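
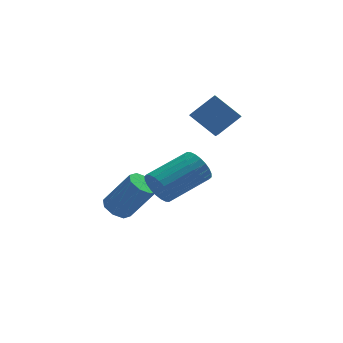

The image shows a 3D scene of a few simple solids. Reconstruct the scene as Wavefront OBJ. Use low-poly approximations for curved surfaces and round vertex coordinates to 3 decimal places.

v -1.882 0.601 -1.575
v -1.494 0.31 -2.173
v 0.169 1.188 -1.523
v -0.218 1.479 -0.925
v -1.588 0.572 -2.286
v 0.075 1.45 -1.636
v -1.727 0.838 -2.291
v -0.064 1.717 -1.641
v -1.889 1.069 -2.187
v -0.226 1.947 -1.537
v -2.051 1.228 -1.989
v -0.387 2.106 -1.339
v -2.186 1.291 -1.729
v -0.523 2.169 -1.079
v -2.275 1.25 -1.445
v -0.612 2.128 -0.795
v -2.304 1.11 -1.181
v -0.641 1.988 -0.531
v -2.269 0.892 -0.977
v -0.606 1.77 -0.327
v -2.175 0.63 -0.864
v -0.512 1.508 -0.214
v -2.036 0.363 -0.859
v -0.373 1.242 -0.209
v -1.874 0.133 -0.963
v -0.211 1.011 -0.313
v -1.713 -0.026 -1.161
v -0.049 0.852 -0.511
v -1.577 -0.089 -1.421
v 0.086 0.789 -0.771
v -1.488 -0.048 -1.705
v 0.175 0.83 -1.055
v -1.459 0.092 -1.969
v 0.204 0.97 -1.319
v 0.721 3.284 -0.289
v 0.656 2.318 0.253
v -0.217 3.866 0.636
v -0.282 2.899 1.178
v 1.682 3.641 0.462
v 1.617 2.674 1.004
v 0.744 4.222 1.387
v 0.679 3.256 1.929
v -3.123 3.37 -4.039
v -2.597 3.679 -4.317
v -1.592 3.319 -2.819
v -2.117 3.01 -2.541
v -2.891 3.999 -4.044
v -1.886 3.639 -2.545
v -3.32 3.95 -3.768
v -2.315 3.59 -2.269
v -3.634 3.561 -3.651
v -2.628 3.201 -2.152
v -3.648 3.061 -3.761
v -2.643 2.701 -2.263
v -3.354 2.741 -4.035
v -2.349 2.381 -2.536
v -2.925 2.79 -4.311
v -1.92 2.43 -2.812
v -2.612 3.179 -4.428
v -1.606 2.819 -2.929
f 2 1 5
f 2 5 3
f 3 5 6
f 3 6 4
f 5 1 7
f 5 7 6
f 6 7 8
f 6 8 4
f 7 1 9
f 7 9 8
f 8 9 10
f 8 10 4
f 9 1 11
f 9 11 10
f 10 11 12
f 10 12 4
f 11 1 13
f 11 13 12
f 12 13 14
f 12 14 4
f 13 1 15
f 13 15 14
f 14 15 16
f 14 16 4
f 15 1 17
f 15 17 16
f 16 17 18
f 16 18 4
f 17 1 19
f 17 19 18
f 18 19 20
f 18 20 4
f 19 1 21
f 19 21 20
f 20 21 22
f 20 22 4
f 21 1 23
f 21 23 22
f 22 23 24
f 22 24 4
f 23 1 25
f 23 25 24
f 24 25 26
f 24 26 4
f 25 1 27
f 25 27 26
f 26 27 28
f 26 28 4
f 27 1 29
f 27 29 28
f 28 29 30
f 28 30 4
f 29 1 31
f 29 31 30
f 30 31 32
f 30 32 4
f 31 1 33
f 31 33 32
f 32 33 34
f 32 34 4
f 33 1 2
f 33 2 34
f 34 2 3
f 34 3 4
f 36 38 35
f 39 36 35
f 35 38 37
f 37 39 35
f 36 42 38
f 40 36 39
f 40 42 36
f 38 42 37
f 41 39 37
f 37 42 41
f 41 40 39
f 42 40 41
f 44 43 47
f 44 47 45
f 45 47 48
f 45 48 46
f 47 43 49
f 47 49 48
f 48 49 50
f 48 50 46
f 49 43 51
f 49 51 50
f 50 51 52
f 50 52 46
f 51 43 53
f 51 53 52
f 52 53 54
f 52 54 46
f 53 43 55
f 53 55 54
f 54 55 56
f 54 56 46
f 55 43 57
f 55 57 56
f 56 57 58
f 56 58 46
f 57 43 59
f 57 59 58
f 58 59 60
f 58 60 46
f 59 43 44
f 59 44 60
f 60 44 45
f 60 45 46



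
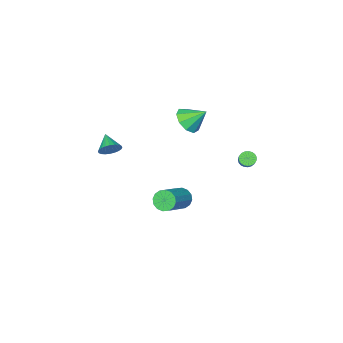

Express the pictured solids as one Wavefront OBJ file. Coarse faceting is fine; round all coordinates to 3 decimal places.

v -0.354 1.094 -4.498
v 0.051 0.984 -5.083
v 1.7 1.656 -4.067
v 1.294 1.766 -3.482
v -0.072 1.334 -5.115
v 1.577 2.006 -4.099
v -0.27 1.62 -4.982
v 1.378 2.292 -3.966
v -0.491 1.765 -4.719
v 1.157 2.437 -3.703
v -0.676 1.73 -4.397
v 0.973 2.402 -3.381
v -0.774 1.525 -4.102
v 0.875 2.197 -3.086
v -0.76 1.204 -3.913
v 0.889 1.876 -2.897
v -0.637 0.854 -3.881
v 1.012 1.526 -2.865
v -0.438 0.568 -4.014
v 1.21 1.24 -2.998
v -0.217 0.423 -4.277
v 1.431 1.095 -3.261
v -0.033 0.458 -4.599
v 1.616 1.13 -3.583
v 0.065 0.663 -4.894
v 1.714 1.335 -3.878
v -2.119 -0.58 0.371
v -1.491 -0.823 1.041
v -2.801 0.24 1.309
v -1.286 -0.293 0.727
v -1.47 0.103 0.246
v -1.958 0.18 -0.176
v -2.521 -0.099 -0.342
v -2.896 -0.603 -0.174
v -2.907 -1.096 0.249
v -2.549 -1.347 0.729
v -1.99 -1.24 1.042
v -4.178 2.217 -2.273
v -3.735 2.046 -2.431
v -2.899 3.133 -1.265
v -3.342 3.303 -1.107
v -3.768 2.207 -2.559
v -2.932 3.294 -1.392
v -3.871 2.37 -2.636
v -3.035 3.457 -1.47
v -4.027 2.506 -2.651
v -3.191 3.593 -1.485
v -4.209 2.593 -2.601
v -3.373 3.679 -1.435
v -4.386 2.614 -2.494
v -3.55 3.701 -1.328
v -4.527 2.566 -2.349
v -3.691 3.653 -1.183
v -4.608 2.458 -2.19
v -3.772 3.545 -1.024
v -4.614 2.309 -2.046
v -3.778 3.395 -0.88
v -4.545 2.143 -1.941
v -3.709 3.23 -0.775
v -4.412 1.99 -1.894
v -3.576 3.077 -0.728
v -4.239 1.876 -1.912
v -3.403 2.963 -0.746
v -4.056 1.821 -1.992
v -3.22 2.908 -0.826
v -3.893 1.835 -2.121
v -3.057 2.922 -0.955
v -3.78 1.914 -2.277
v -2.944 3.001 -1.111
v 4.049 0.615 1.39
v 4.359 0.238 0.931
v 3.691 -0.335 1.93
v 4.548 0.268 1.109
v 4.661 0.35 1.33
v 4.681 0.473 1.56
v 4.605 0.618 1.764
v 4.444 0.762 1.911
v 4.223 0.884 1.979
v 3.975 0.965 1.957
v 3.739 0.992 1.849
v 3.55 0.963 1.671
v 3.436 0.88 1.45
v 3.416 0.757 1.22
v 3.493 0.612 1.016
v 3.654 0.468 0.869
v 3.875 0.346 0.802
v 4.123 0.265 0.823
f 2 1 5
f 2 5 3
f 3 5 6
f 3 6 4
f 5 1 7
f 5 7 6
f 6 7 8
f 6 8 4
f 7 1 9
f 7 9 8
f 8 9 10
f 8 10 4
f 9 1 11
f 9 11 10
f 10 11 12
f 10 12 4
f 11 1 13
f 11 13 12
f 12 13 14
f 12 14 4
f 13 1 15
f 13 15 14
f 14 15 16
f 14 16 4
f 15 1 17
f 15 17 16
f 16 17 18
f 16 18 4
f 17 1 19
f 17 19 18
f 18 19 20
f 18 20 4
f 19 1 21
f 19 21 20
f 20 21 22
f 20 22 4
f 21 1 23
f 21 23 22
f 22 23 24
f 22 24 4
f 23 1 25
f 23 25 24
f 24 25 26
f 24 26 4
f 25 1 2
f 25 2 26
f 26 2 3
f 26 3 4
f 28 27 30
f 28 30 29
f 30 27 31
f 30 31 29
f 31 27 32
f 31 32 29
f 32 27 33
f 32 33 29
f 33 27 34
f 33 34 29
f 34 27 35
f 34 35 29
f 35 27 36
f 35 36 29
f 36 27 37
f 36 37 29
f 37 27 28
f 37 28 29
f 39 38 42
f 39 42 40
f 40 42 43
f 40 43 41
f 42 38 44
f 42 44 43
f 43 44 45
f 43 45 41
f 44 38 46
f 44 46 45
f 45 46 47
f 45 47 41
f 46 38 48
f 46 48 47
f 47 48 49
f 47 49 41
f 48 38 50
f 48 50 49
f 49 50 51
f 49 51 41
f 50 38 52
f 50 52 51
f 51 52 53
f 51 53 41
f 52 38 54
f 52 54 53
f 53 54 55
f 53 55 41
f 54 38 56
f 54 56 55
f 55 56 57
f 55 57 41
f 56 38 58
f 56 58 57
f 57 58 59
f 57 59 41
f 58 38 60
f 58 60 59
f 59 60 61
f 59 61 41
f 60 38 62
f 60 62 61
f 61 62 63
f 61 63 41
f 62 38 64
f 62 64 63
f 63 64 65
f 63 65 41
f 64 38 66
f 64 66 65
f 65 66 67
f 65 67 41
f 66 38 68
f 66 68 67
f 67 68 69
f 67 69 41
f 68 38 39
f 68 39 69
f 69 39 40
f 69 40 41
f 71 70 73
f 71 73 72
f 73 70 74
f 73 74 72
f 74 70 75
f 74 75 72
f 75 70 76
f 75 76 72
f 76 70 77
f 76 77 72
f 77 70 78
f 77 78 72
f 78 70 79
f 78 79 72
f 79 70 80
f 79 80 72
f 80 70 81
f 80 81 72
f 81 70 82
f 81 82 72
f 82 70 83
f 82 83 72
f 83 70 84
f 83 84 72
f 84 70 85
f 84 85 72
f 85 70 86
f 85 86 72
f 86 70 87
f 86 87 72
f 87 70 71
f 87 71 72



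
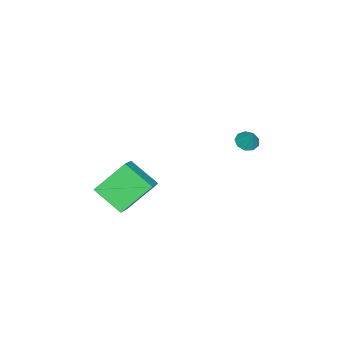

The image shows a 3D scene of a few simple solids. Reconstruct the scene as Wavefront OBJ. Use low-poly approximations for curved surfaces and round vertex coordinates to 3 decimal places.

v -3.652 -0.327 2.73
v -3.332 -0.841 2.86
v -3.268 0.167 3.73
v -3.092 -0.574 2.636
v -3.113 -0.19 2.455
v -3.387 0.129 2.403
v -3.786 0.235 2.504
v -4.121 0.079 2.71
v -4.238 -0.268 2.926
v -4.08 -0.642 3.05
v -3.723 -0.868 3.024
v 1.273 -2.519 2.191
v 1.133 -4.023 3.169
v 2.502 -2.143 2.945
v 2.362 -3.648 3.923
v 2.438 -3.532 0.797
v 2.298 -5.037 1.775
v 3.667 -3.157 1.551
v 3.527 -4.661 2.529
f 2 1 4
f 2 4 3
f 4 1 5
f 4 5 3
f 5 1 6
f 5 6 3
f 6 1 7
f 6 7 3
f 7 1 8
f 7 8 3
f 8 1 9
f 8 9 3
f 9 1 10
f 9 10 3
f 10 1 11
f 10 11 3
f 11 1 2
f 11 2 3
f 13 15 12
f 16 13 12
f 12 15 14
f 14 16 12
f 13 19 15
f 17 13 16
f 17 19 13
f 15 19 14
f 18 16 14
f 14 19 18
f 18 17 16
f 19 17 18



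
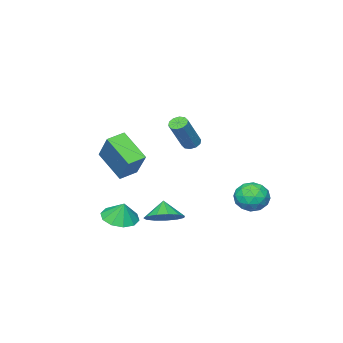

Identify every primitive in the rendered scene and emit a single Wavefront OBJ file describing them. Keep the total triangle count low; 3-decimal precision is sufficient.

v -0.251 -0.576 2.166
v 0.106 -0.307 1.9
v 1.247 -0.114 3.629
v 0.891 -0.384 3.894
v -0.108 -0.098 2.019
v 1.033 0.094 3.747
v -0.377 -0.072 2.193
v 0.765 0.12 3.921
v -0.597 -0.239 2.357
v 0.544 -0.047 4.085
v -0.685 -0.534 2.448
v 0.456 -0.342 4.176
v -0.607 -0.846 2.431
v 0.534 -0.653 4.16
v -0.393 -1.054 2.313
v 0.748 -0.862 4.041
v -0.125 -1.08 2.139
v 1.017 -0.888 3.867
v 0.096 -0.913 1.975
v 1.237 -0.721 3.703
v 0.184 -0.618 1.884
v 1.325 -0.426 3.612
v 1.642 -3.867 -3.525
v 2.173 -3.046 -3.849
v 1.698 -3.473 -2.435
v 1.554 -2.9 -3.869
v 0.968 -3.123 -3.758
v 0.64 -3.63 -3.558
v 0.694 -4.228 -3.345
v 1.11 -4.687 -3.201
v 1.729 -4.833 -3.18
v 2.315 -4.61 -3.291
v 2.644 -4.103 -3.492
v 2.589 -3.506 -3.705
v 2.409 -1.77 0.525
v 2.407 -3.3 1.782
v 3.039 -0.466 2.113
v 3.037 -1.996 3.37
v 3.403 -1.964 0.29
v 3.401 -3.494 1.547
v 4.033 -0.66 1.878
v 4.031 -2.19 3.135
v 1.079 -1.174 -2.898
v 1.931 -0.869 -2.345
v 0.661 -1.666 -1.982
v 1.53 -0.43 -2.292
v 0.986 -0.227 -2.431
v 0.471 -0.324 -2.718
v 0.149 -0.691 -3.062
v 0.123 -1.212 -3.354
v 0.4 -1.72 -3.501
v 0.892 -2.055 -3.457
v 1.444 -2.11 -3.235
v 1.88 -1.868 -2.906
v 2.061 -1.405 -2.574
v -4.06 1.229 -2.827
v -3.147 1.442 -2.424
v -3.973 -0.302 -2.216
v -3.06 -0.089 -1.813
v -3.899 0.353 -1.437
v -3.953 1.299 -1.815
v -3.167 -0.159 -2.825
v -3.221 0.787 -3.203
v -2.596 0.584 -2.423
v -3.048 0.9 -1.565
v -4.072 0.24 -3.075
v -4.524 0.556 -2.217
v -3.611 1.47 -2.679
v -3.509 -0.33 -1.961
v -4.002 -0.07 -1.74
v -3.466 0.055 -1.503
v -4.085 1.386 -2.321
v -3.548 1.511 -2.085
v -3.99 0.871 -1.504
v -3.572 -0.371 -2.555
v -3.035 -0.246 -2.319
v -3.654 1.085 -3.137
v -3.118 1.21 -2.9
v -3.13 0.269 -3.136
v -2.75 1.09 -2.442
v -2.699 0.191 -2.082
v -2.762 0.149 -2.677
v -2.794 0.705 -2.899
v -3.016 1.277 -1.938
v -2.965 0.377 -1.578
v -3.458 0.637 -1.358
v -3.49 1.193 -1.58
v -2.692 0.772 -1.937
v -4.155 0.763 -3.062
v -4.104 -0.137 -2.702
v -3.63 -0.053 -3.06
v -3.662 0.503 -3.282
v -4.421 0.949 -2.558
v -4.37 0.05 -2.198
v -4.326 0.435 -1.741
v -4.358 0.991 -1.963
v -4.428 0.368 -2.703
f 2 1 5
f 2 5 3
f 3 5 6
f 3 6 4
f 5 1 7
f 5 7 6
f 6 7 8
f 6 8 4
f 7 1 9
f 7 9 8
f 8 9 10
f 8 10 4
f 9 1 11
f 9 11 10
f 10 11 12
f 10 12 4
f 11 1 13
f 11 13 12
f 12 13 14
f 12 14 4
f 13 1 15
f 13 15 14
f 14 15 16
f 14 16 4
f 15 1 17
f 15 17 16
f 16 17 18
f 16 18 4
f 17 1 19
f 17 19 18
f 18 19 20
f 18 20 4
f 19 1 21
f 19 21 20
f 20 21 22
f 20 22 4
f 21 1 2
f 21 2 22
f 22 2 3
f 22 3 4
f 24 23 26
f 24 26 25
f 26 23 27
f 26 27 25
f 27 23 28
f 27 28 25
f 28 23 29
f 28 29 25
f 29 23 30
f 29 30 25
f 30 23 31
f 30 31 25
f 31 23 32
f 31 32 25
f 32 23 33
f 32 33 25
f 33 23 34
f 33 34 25
f 34 23 24
f 34 24 25
f 36 38 35
f 39 36 35
f 35 38 37
f 37 39 35
f 36 42 38
f 40 36 39
f 40 42 36
f 38 42 37
f 41 39 37
f 37 42 41
f 41 40 39
f 42 40 41
f 44 43 46
f 44 46 45
f 46 43 47
f 46 47 45
f 47 43 48
f 47 48 45
f 48 43 49
f 48 49 45
f 49 43 50
f 49 50 45
f 50 43 51
f 50 51 45
f 51 43 52
f 51 52 45
f 52 43 53
f 52 53 45
f 53 43 54
f 53 54 45
f 54 43 55
f 54 55 45
f 55 43 44
f 55 44 45
f 56 93 72
f 93 67 96
f 72 96 61
f 93 96 72
f 56 72 68
f 72 61 73
f 68 73 57
f 72 73 68
f 56 68 77
f 68 57 78
f 77 78 63
f 68 78 77
f 56 77 89
f 77 63 92
f 89 92 66
f 77 92 89
f 56 89 93
f 89 66 97
f 93 97 67
f 89 97 93
f 57 73 84
f 73 61 87
f 84 87 65
f 73 87 84
f 61 96 74
f 96 67 95
f 74 95 60
f 96 95 74
f 67 97 94
f 97 66 90
f 94 90 58
f 97 90 94
f 66 92 91
f 92 63 79
f 91 79 62
f 92 79 91
f 63 78 83
f 78 57 80
f 83 80 64
f 78 80 83
f 59 85 71
f 85 65 86
f 71 86 60
f 85 86 71
f 59 71 69
f 71 60 70
f 69 70 58
f 71 70 69
f 59 69 76
f 69 58 75
f 76 75 62
f 69 75 76
f 59 76 81
f 76 62 82
f 81 82 64
f 76 82 81
f 59 81 85
f 81 64 88
f 85 88 65
f 81 88 85
f 60 86 74
f 86 65 87
f 74 87 61
f 86 87 74
f 58 70 94
f 70 60 95
f 94 95 67
f 70 95 94
f 62 75 91
f 75 58 90
f 91 90 66
f 75 90 91
f 64 82 83
f 82 62 79
f 83 79 63
f 82 79 83
f 65 88 84
f 88 64 80
f 84 80 57
f 88 80 84



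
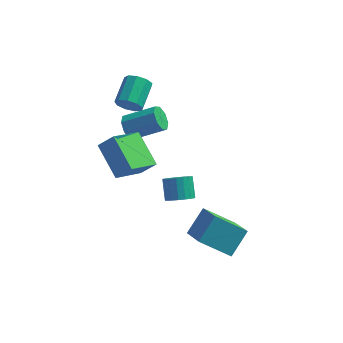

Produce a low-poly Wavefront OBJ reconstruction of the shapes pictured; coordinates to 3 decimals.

v -2.118 1.964 0.843
v -1.78 2.227 0.179
v -0.064 2.378 1.113
v -0.402 2.116 1.777
v -2.004 2.675 0.517
v -0.287 2.826 1.452
v -2.295 2.707 1.047
v -0.578 2.858 1.981
v -2.482 2.304 1.456
v -0.766 2.455 2.391
v -2.456 1.702 1.507
v -0.74 1.853 2.441
v -2.233 1.254 1.168
v -0.516 1.405 2.103
v -1.942 1.222 0.639
v -0.225 1.373 1.573
v -1.754 1.625 0.229
v -0.038 1.776 1.164
v -1.978 1.416 3.338
v -1.495 1.106 3.866
v -1.218 2.634 4.509
v -1.702 2.944 3.982
v -1.223 1.242 3.427
v -0.946 2.769 4.07
v -1.305 1.459 2.947
v -1.028 2.986 3.59
v -1.702 1.657 2.65
v -1.425 3.184 3.293
v -2.228 1.741 2.675
v -1.951 3.268 3.318
v -2.638 1.674 3.01
v -2.361 3.201 3.654
v -2.738 1.486 3.499
v -2.462 3.013 4.143
v -2.484 1.266 3.913
v -2.207 2.793 4.556
v -1.993 1.116 4.058
v -1.716 2.643 4.701
v 4.118 -4.234 -2.921
v 2.451 -4.317 -1.767
v 3.332 -2.792 -3.953
v 1.664 -2.875 -2.799
v 4.796 -3.105 -1.861
v 3.128 -3.188 -0.707
v 4.009 -1.663 -2.893
v 2.342 -1.746 -1.739
v -3.267 -0.702 1.857
v -2.441 -0.666 2.714
v -2.225 0.845 0.788
v -1.4 0.881 1.644
v -2.1 -2.221 0.796
v -1.275 -2.185 1.652
v -1.059 -0.674 -0.274
v -0.233 -0.638 0.583
v 0.982 -0.548 -2.459
v 1.595 -0.817 -2.021
v 1.331 0.079 -1.102
v 0.718 0.348 -1.541
v 1.746 -0.565 -2.223
v 1.482 0.33 -1.304
v 1.746 -0.31 -2.471
v 1.482 0.585 -1.552
v 1.595 -0.102 -2.717
v 1.331 0.793 -1.798
v 1.322 0.017 -2.912
v 1.058 0.913 -1.993
v 0.982 0.025 -3.018
v 0.718 0.921 -2.099
v 0.642 -0.08 -3.013
v 0.378 0.815 -2.094
v 0.369 -0.279 -2.898
v 0.105 0.617 -1.979
v 0.218 -0.53 -2.696
v -0.046 0.365 -1.777
v 0.218 -0.785 -2.448
v -0.046 0.11 -1.529
v 0.369 -0.993 -2.202
v 0.105 -0.098 -1.283
v 0.642 -1.113 -2.007
v 0.378 -0.217 -1.088
v 0.982 -1.121 -1.901
v 0.718 -0.225 -0.982
v 1.322 -1.015 -1.906
v 1.058 -0.12 -0.987
f 2 1 5
f 2 5 3
f 3 5 6
f 3 6 4
f 5 1 7
f 5 7 6
f 6 7 8
f 6 8 4
f 7 1 9
f 7 9 8
f 8 9 10
f 8 10 4
f 9 1 11
f 9 11 10
f 10 11 12
f 10 12 4
f 11 1 13
f 11 13 12
f 12 13 14
f 12 14 4
f 13 1 15
f 13 15 14
f 14 15 16
f 14 16 4
f 15 1 17
f 15 17 16
f 16 17 18
f 16 18 4
f 17 1 2
f 17 2 18
f 18 2 3
f 18 3 4
f 20 19 23
f 20 23 21
f 21 23 24
f 21 24 22
f 23 19 25
f 23 25 24
f 24 25 26
f 24 26 22
f 25 19 27
f 25 27 26
f 26 27 28
f 26 28 22
f 27 19 29
f 27 29 28
f 28 29 30
f 28 30 22
f 29 19 31
f 29 31 30
f 30 31 32
f 30 32 22
f 31 19 33
f 31 33 32
f 32 33 34
f 32 34 22
f 33 19 35
f 33 35 34
f 34 35 36
f 34 36 22
f 35 19 37
f 35 37 36
f 36 37 38
f 36 38 22
f 37 19 20
f 37 20 38
f 38 20 21
f 38 21 22
f 40 42 39
f 43 40 39
f 39 42 41
f 41 43 39
f 40 46 42
f 44 40 43
f 44 46 40
f 42 46 41
f 45 43 41
f 41 46 45
f 45 44 43
f 46 44 45
f 48 50 47
f 51 48 47
f 47 50 49
f 49 51 47
f 48 54 50
f 52 48 51
f 52 54 48
f 50 54 49
f 53 51 49
f 49 54 53
f 53 52 51
f 54 52 53
f 56 55 59
f 56 59 57
f 57 59 60
f 57 60 58
f 59 55 61
f 59 61 60
f 60 61 62
f 60 62 58
f 61 55 63
f 61 63 62
f 62 63 64
f 62 64 58
f 63 55 65
f 63 65 64
f 64 65 66
f 64 66 58
f 65 55 67
f 65 67 66
f 66 67 68
f 66 68 58
f 67 55 69
f 67 69 68
f 68 69 70
f 68 70 58
f 69 55 71
f 69 71 70
f 70 71 72
f 70 72 58
f 71 55 73
f 71 73 72
f 72 73 74
f 72 74 58
f 73 55 75
f 73 75 74
f 74 75 76
f 74 76 58
f 75 55 77
f 75 77 76
f 76 77 78
f 76 78 58
f 77 55 79
f 77 79 78
f 78 79 80
f 78 80 58
f 79 55 81
f 79 81 80
f 80 81 82
f 80 82 58
f 81 55 83
f 81 83 82
f 82 83 84
f 82 84 58
f 83 55 56
f 83 56 84
f 84 56 57
f 84 57 58



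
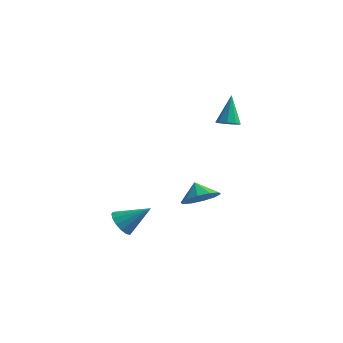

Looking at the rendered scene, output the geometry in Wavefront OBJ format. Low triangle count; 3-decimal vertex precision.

v 1.602 1.519 2.105
v 2.098 1.229 2.338
v 1.418 2.401 3.595
v 2.217 1.586 2.142
v 2.049 1.911 1.929
v 1.671 2.053 1.798
v 1.261 1.946 1.811
v 1.011 1.638 1.962
v 1.037 1.275 2.18
v 1.328 1.027 2.363
v 1.747 1.009 2.426
v 1.074 -0.625 -2.125
v 1.942 -0.462 -1.615
v 0.546 -0.155 -1.375
v 1.843 0.032 -1.994
v 1.45 0.275 -2.423
v 0.914 0.175 -2.738
v 0.438 -0.231 -2.819
v 0.205 -0.787 -2.634
v 0.304 -1.281 -2.255
v 0.697 -1.524 -1.827
v 1.234 -1.424 -1.512
v 1.71 -1.018 -1.431
v -2.408 -2.185 -3.832
v -1.958 -2.015 -4.484
v -1.112 -1.615 -2.788
v -2.175 -1.665 -4.407
v -2.454 -1.453 -4.176
v -2.72 -1.438 -3.853
v -2.904 -1.623 -3.524
v -2.954 -1.959 -3.278
v -2.858 -2.355 -3.18
v -2.642 -2.706 -3.257
v -2.363 -2.917 -3.488
v -2.096 -2.932 -3.811
v -1.913 -2.747 -4.14
v -1.863 -2.412 -4.386
f 2 1 4
f 2 4 3
f 4 1 5
f 4 5 3
f 5 1 6
f 5 6 3
f 6 1 7
f 6 7 3
f 7 1 8
f 7 8 3
f 8 1 9
f 8 9 3
f 9 1 10
f 9 10 3
f 10 1 11
f 10 11 3
f 11 1 2
f 11 2 3
f 13 12 15
f 13 15 14
f 15 12 16
f 15 16 14
f 16 12 17
f 16 17 14
f 17 12 18
f 17 18 14
f 18 12 19
f 18 19 14
f 19 12 20
f 19 20 14
f 20 12 21
f 20 21 14
f 21 12 22
f 21 22 14
f 22 12 23
f 22 23 14
f 23 12 13
f 23 13 14
f 25 24 27
f 25 27 26
f 27 24 28
f 27 28 26
f 28 24 29
f 28 29 26
f 29 24 30
f 29 30 26
f 30 24 31
f 30 31 26
f 31 24 32
f 31 32 26
f 32 24 33
f 32 33 26
f 33 24 34
f 33 34 26
f 34 24 35
f 34 35 26
f 35 24 36
f 35 36 26
f 36 24 37
f 36 37 26
f 37 24 25
f 37 25 26



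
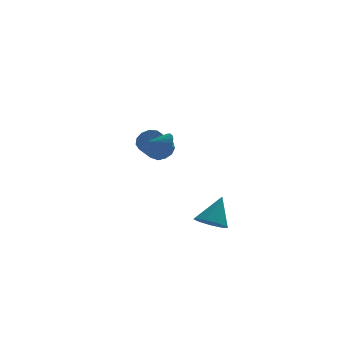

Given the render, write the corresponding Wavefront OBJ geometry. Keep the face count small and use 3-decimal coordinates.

v -1.895 -3.255 1.314
v -1.443 -3.747 2.085
v -2.865 -3.405 1.786
v -1.437 -3.372 2.218
v -1.5 -2.979 2.213
v -1.623 -2.628 2.072
v -1.788 -2.373 1.815
v -1.969 -2.251 1.482
v -2.138 -2.283 1.123
v -2.271 -2.462 0.793
v -2.346 -2.762 0.543
v -2.352 -3.137 0.41
v -2.289 -3.53 0.415
v -2.166 -3.881 0.556
v -2.001 -4.137 0.813
v -1.821 -4.258 1.146
v -1.651 -4.227 1.505
v -1.519 -4.047 1.835
v -0.841 4.01 -1.366
v -0.071 3.555 -1.196
v -0.909 2.536 -0.124
v -1.679 2.99 -0.294
v -0.094 3.935 -0.852
v -0.932 2.916 0.22
v -0.353 4.339 -0.672
v -1.191 3.319 0.4
v -0.768 4.638 -0.711
v -1.606 3.618 0.36
v -1.206 4.737 -0.959
v -2.044 3.718 0.113
v -1.528 4.606 -1.336
v -2.366 3.587 -0.264
v -1.632 4.285 -1.722
v -2.47 3.266 -0.65
v -1.485 3.877 -1.995
v -2.323 2.858 -0.924
v -1.133 3.511 -2.069
v -1.971 2.492 -0.997
v -0.689 3.303 -1.919
v -1.527 2.284 -0.847
v -0.293 3.32 -1.593
v -1.131 2.3 -0.522
v 0.643 -3.984 -4.475
v 1.385 -4.698 -4.483
v 1.457 -3.156 -2.785
v 1.587 -4.135 -4.856
v 1.348 -3.502 -5.051
v 0.778 -3.094 -4.976
v 0.145 -3.102 -4.667
v -0.255 -3.523 -4.268
v -0.235 -4.159 -3.966
v 0.195 -4.713 -3.902
v 0.835 -4.926 -4.106
f 2 1 4
f 2 4 3
f 4 1 5
f 4 5 3
f 5 1 6
f 5 6 3
f 6 1 7
f 6 7 3
f 7 1 8
f 7 8 3
f 8 1 9
f 8 9 3
f 9 1 10
f 9 10 3
f 10 1 11
f 10 11 3
f 11 1 12
f 11 12 3
f 12 1 13
f 12 13 3
f 13 1 14
f 13 14 3
f 14 1 15
f 14 15 3
f 15 1 16
f 15 16 3
f 16 1 17
f 16 17 3
f 17 1 18
f 17 18 3
f 18 1 2
f 18 2 3
f 20 19 23
f 20 23 21
f 21 23 24
f 21 24 22
f 23 19 25
f 23 25 24
f 24 25 26
f 24 26 22
f 25 19 27
f 25 27 26
f 26 27 28
f 26 28 22
f 27 19 29
f 27 29 28
f 28 29 30
f 28 30 22
f 29 19 31
f 29 31 30
f 30 31 32
f 30 32 22
f 31 19 33
f 31 33 32
f 32 33 34
f 32 34 22
f 33 19 35
f 33 35 34
f 34 35 36
f 34 36 22
f 35 19 37
f 35 37 36
f 36 37 38
f 36 38 22
f 37 19 39
f 37 39 38
f 38 39 40
f 38 40 22
f 39 19 41
f 39 41 40
f 40 41 42
f 40 42 22
f 41 19 20
f 41 20 42
f 42 20 21
f 42 21 22
f 44 43 46
f 44 46 45
f 46 43 47
f 46 47 45
f 47 43 48
f 47 48 45
f 48 43 49
f 48 49 45
f 49 43 50
f 49 50 45
f 50 43 51
f 50 51 45
f 51 43 52
f 51 52 45
f 52 43 53
f 52 53 45
f 53 43 44
f 53 44 45



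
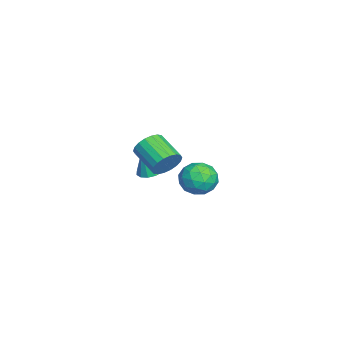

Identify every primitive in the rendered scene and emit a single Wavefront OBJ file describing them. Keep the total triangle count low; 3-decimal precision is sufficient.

v 3.552 -1.149 2.408
v 4.118 -1.302 3.13
v 2.853 -2.365 3.894
v 2.288 -2.211 3.172
v 3.907 -0.966 3.248
v 2.642 -2.029 4.012
v 3.626 -0.666 3.199
v 2.361 -1.729 3.964
v 3.33 -0.462 2.994
v 2.066 -1.525 3.759
v 3.078 -0.394 2.673
v 1.814 -1.456 3.438
v 2.92 -0.475 2.299
v 1.656 -1.537 3.064
v 2.888 -0.69 1.947
v 1.623 -1.752 2.711
v 2.987 -0.995 1.686
v 1.722 -2.058 2.45
v 3.198 -1.331 1.568
v 1.933 -2.394 2.332
v 3.479 -1.631 1.616
v 2.214 -2.694 2.381
v 3.774 -1.835 1.821
v 2.51 -2.898 2.586
v 4.026 -1.904 2.142
v 2.762 -2.966 2.907
v 4.184 -1.823 2.516
v 2.92 -2.885 3.281
v 4.217 -1.608 2.869
v 2.952 -2.67 3.633
v -4.86 0.272 -2.676
v -4.139 1.254 -2.625
v -3.281 -0.874 -2.975
v -2.56 0.108 -2.924
v -3.126 -0.285 -1.918
v -4.102 0.422 -1.733
v -3.318 -0.042 -3.867
v -4.294 0.665 -3.682
v -3.186 1.059 -3.361
v -3.067 0.909 -2.156
v -4.353 -0.529 -3.444
v -4.234 -0.679 -2.239
v -4.638 0.863 -2.625
v -2.782 -0.483 -2.975
v -3.115 -0.715 -2.384
v -2.69 -0.137 -2.354
v -4.617 0.375 -2.1
v -4.192 0.952 -2.07
v -3.597 0.047 -1.654
v -3.228 -0.572 -3.53
v -2.803 0.005 -3.5
v -4.73 0.517 -3.246
v -4.305 1.095 -3.216
v -3.823 0.333 -3.946
v -3.654 1.326 -3.027
v -2.726 0.653 -3.202
v -3.171 0.564 -3.757
v -3.745 0.98 -3.648
v -3.584 1.238 -2.319
v -2.656 0.565 -2.494
v -2.989 0.333 -1.903
v -3.562 0.749 -1.795
v -3.024 1.124 -2.751
v -4.764 -0.185 -3.106
v -3.836 -0.858 -3.281
v -3.858 -0.369 -3.805
v -4.431 0.047 -3.697
v -4.694 -0.273 -2.398
v -3.766 -0.946 -2.573
v -3.675 -0.6 -1.952
v -4.249 -0.184 -1.843
v -4.396 -0.744 -2.849
v -1.273 -2.359 -0.847
v -0.554 -2.008 -0.826
v -1.107 -2.801 0.827
v -0.854 -1.691 -0.712
v -1.286 -1.586 -0.641
v -1.715 -1.726 -0.636
v -2.003 -2.067 -0.698
v -2.059 -2.501 -0.807
v -1.866 -2.889 -0.929
v -1.484 -3.109 -1.025
v -1.036 -3.091 -1.065
v -0.662 -2.84 -1.035
v -0.483 -2.436 -0.946
f 2 1 5
f 2 5 3
f 3 5 6
f 3 6 4
f 5 1 7
f 5 7 6
f 6 7 8
f 6 8 4
f 7 1 9
f 7 9 8
f 8 9 10
f 8 10 4
f 9 1 11
f 9 11 10
f 10 11 12
f 10 12 4
f 11 1 13
f 11 13 12
f 12 13 14
f 12 14 4
f 13 1 15
f 13 15 14
f 14 15 16
f 14 16 4
f 15 1 17
f 15 17 16
f 16 17 18
f 16 18 4
f 17 1 19
f 17 19 18
f 18 19 20
f 18 20 4
f 19 1 21
f 19 21 20
f 20 21 22
f 20 22 4
f 21 1 23
f 21 23 22
f 22 23 24
f 22 24 4
f 23 1 25
f 23 25 24
f 24 25 26
f 24 26 4
f 25 1 27
f 25 27 26
f 26 27 28
f 26 28 4
f 27 1 29
f 27 29 28
f 28 29 30
f 28 30 4
f 29 1 2
f 29 2 30
f 30 2 3
f 30 3 4
f 31 68 47
f 68 42 71
f 47 71 36
f 68 71 47
f 31 47 43
f 47 36 48
f 43 48 32
f 47 48 43
f 31 43 52
f 43 32 53
f 52 53 38
f 43 53 52
f 31 52 64
f 52 38 67
f 64 67 41
f 52 67 64
f 31 64 68
f 64 41 72
f 68 72 42
f 64 72 68
f 32 48 59
f 48 36 62
f 59 62 40
f 48 62 59
f 36 71 49
f 71 42 70
f 49 70 35
f 71 70 49
f 42 72 69
f 72 41 65
f 69 65 33
f 72 65 69
f 41 67 66
f 67 38 54
f 66 54 37
f 67 54 66
f 38 53 58
f 53 32 55
f 58 55 39
f 53 55 58
f 34 60 46
f 60 40 61
f 46 61 35
f 60 61 46
f 34 46 44
f 46 35 45
f 44 45 33
f 46 45 44
f 34 44 51
f 44 33 50
f 51 50 37
f 44 50 51
f 34 51 56
f 51 37 57
f 56 57 39
f 51 57 56
f 34 56 60
f 56 39 63
f 60 63 40
f 56 63 60
f 35 61 49
f 61 40 62
f 49 62 36
f 61 62 49
f 33 45 69
f 45 35 70
f 69 70 42
f 45 70 69
f 37 50 66
f 50 33 65
f 66 65 41
f 50 65 66
f 39 57 58
f 57 37 54
f 58 54 38
f 57 54 58
f 40 63 59
f 63 39 55
f 59 55 32
f 63 55 59
f 74 73 76
f 74 76 75
f 76 73 77
f 76 77 75
f 77 73 78
f 77 78 75
f 78 73 79
f 78 79 75
f 79 73 80
f 79 80 75
f 80 73 81
f 80 81 75
f 81 73 82
f 81 82 75
f 82 73 83
f 82 83 75
f 83 73 84
f 83 84 75
f 84 73 85
f 84 85 75
f 85 73 74
f 85 74 75



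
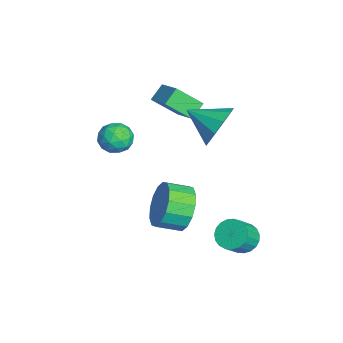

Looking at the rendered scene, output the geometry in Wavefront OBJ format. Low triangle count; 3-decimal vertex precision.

v 0.972 1.715 -2.939
v 1.612 2.022 -2.192
v 1.647 1.032 -1.815
v 1.008 0.725 -2.561
v 1.123 2.082 -1.988
v 1.158 1.092 -1.611
v 0.593 2.044 -2.039
v 0.629 1.054 -1.662
v 0.166 1.918 -2.331
v 0.201 0.928 -1.954
v -0.046 1.737 -2.786
v -0.011 0.747 -2.409
v 0.015 1.55 -3.282
v 0.051 0.56 -2.904
v 0.333 1.408 -3.685
v 0.368 0.418 -3.308
v 0.822 1.348 -3.889
v 0.857 0.358 -3.512
v 1.351 1.386 -3.838
v 1.387 0.396 -3.461
v 1.779 1.512 -3.546
v 1.814 0.522 -3.169
v 1.991 1.693 -3.091
v 2.026 0.703 -2.714
v 1.929 1.88 -2.596
v 1.965 0.89 -2.218
v -0.702 -0.259 0.605
v -0.088 -0.17 0.209
v -0.672 -1.43 0.391
v -0.058 -1.341 -0.005
v -0.042 -1.243 0.724
v -0.061 -0.519 0.856
v -0.699 -1.081 -0.256
v -0.718 -0.357 -0.124
v -0.086 -0.678 -0.324
v 0.319 -0.779 0.282
v -1.079 -0.821 0.318
v -0.674 -0.922 0.924
v -0.398 -0.112 0.426
v -0.362 -1.488 0.174
v -0.353 -1.431 0.603
v 0.008 -1.379 0.37
v -0.382 -0.317 0.806
v -0.021 -0.265 0.573
v 0.006 -0.895 0.876
v -0.739 -1.335 0.027
v -0.378 -1.283 -0.206
v -0.768 -0.221 0.23
v -0.407 -0.169 -0.003
v -0.766 -0.705 -0.276
v -0.036 -0.358 -0.12
v -0.018 -1.047 -0.246
v -0.395 -0.894 -0.394
v -0.406 -0.468 -0.316
v 0.203 -0.417 0.236
v 0.22 -1.106 0.11
v 0.23 -1.048 0.539
v 0.219 -0.622 0.616
v 0.204 -0.716 -0.077
v -0.98 -0.494 0.49
v -0.963 -1.183 0.364
v -0.979 -0.978 -0.016
v -0.99 -0.552 0.061
v -0.742 -0.553 0.846
v -0.724 -1.242 0.72
v -0.354 -1.132 0.916
v -0.365 -0.706 0.994
v -0.964 -0.884 0.677
v -3.071 1.768 -0.668
v -3.148 0.735 0.228
v -3.536 2.246 -0.157
v -3.613 1.213 0.739
v -1.907 2.227 -0.039
v -1.984 1.194 0.857
v -2.372 2.705 0.472
v -2.449 1.672 1.368
v 1.543 3.843 -4.382
v 2.105 3.823 -4.782
v 2.659 3.296 -3.977
v 2.097 3.317 -3.578
v 2.14 4.072 -4.643
v 2.693 3.545 -3.838
v 2.071 4.281 -4.459
v 2.625 3.754 -3.654
v 1.911 4.414 -4.262
v 2.465 3.888 -3.457
v 1.688 4.449 -4.085
v 2.241 3.922 -3.28
v 1.439 4.379 -3.96
v 1.993 3.852 -3.155
v 1.209 4.217 -3.908
v 1.762 3.69 -3.103
v 1.036 3.989 -3.938
v 1.59 3.463 -3.133
v 0.951 3.737 -4.045
v 1.505 3.21 -3.24
v 0.968 3.503 -4.21
v 1.522 2.976 -3.405
v 1.085 3.328 -4.405
v 1.639 2.801 -3.6
v 1.281 3.242 -4.596
v 1.835 2.715 -3.791
v 1.522 3.26 -4.75
v 2.076 2.733 -3.945
v 1.767 3.379 -4.841
v 2.321 2.852 -4.036
v 1.973 3.578 -4.852
v 2.527 3.051 -4.047
v -0.453 3.135 0.604
v 0.159 3.186 1.393
v -1.087 1.925 1.176
v -0.348 3.514 1.524
v -0.896 3.697 1.303
v -1.274 3.665 0.816
v -1.339 3.43 0.247
v -1.065 3.083 -0.184
v -0.558 2.756 -0.315
v -0.01 2.573 -0.094
v 0.368 2.605 0.393
v 0.433 2.839 0.962
f 2 1 5
f 2 5 3
f 3 5 6
f 3 6 4
f 5 1 7
f 5 7 6
f 6 7 8
f 6 8 4
f 7 1 9
f 7 9 8
f 8 9 10
f 8 10 4
f 9 1 11
f 9 11 10
f 10 11 12
f 10 12 4
f 11 1 13
f 11 13 12
f 12 13 14
f 12 14 4
f 13 1 15
f 13 15 14
f 14 15 16
f 14 16 4
f 15 1 17
f 15 17 16
f 16 17 18
f 16 18 4
f 17 1 19
f 17 19 18
f 18 19 20
f 18 20 4
f 19 1 21
f 19 21 20
f 20 21 22
f 20 22 4
f 21 1 23
f 21 23 22
f 22 23 24
f 22 24 4
f 23 1 25
f 23 25 24
f 24 25 26
f 24 26 4
f 25 1 2
f 25 2 26
f 26 2 3
f 26 3 4
f 27 64 43
f 64 38 67
f 43 67 32
f 64 67 43
f 27 43 39
f 43 32 44
f 39 44 28
f 43 44 39
f 27 39 48
f 39 28 49
f 48 49 34
f 39 49 48
f 27 48 60
f 48 34 63
f 60 63 37
f 48 63 60
f 27 60 64
f 60 37 68
f 64 68 38
f 60 68 64
f 28 44 55
f 44 32 58
f 55 58 36
f 44 58 55
f 32 67 45
f 67 38 66
f 45 66 31
f 67 66 45
f 38 68 65
f 68 37 61
f 65 61 29
f 68 61 65
f 37 63 62
f 63 34 50
f 62 50 33
f 63 50 62
f 34 49 54
f 49 28 51
f 54 51 35
f 49 51 54
f 30 56 42
f 56 36 57
f 42 57 31
f 56 57 42
f 30 42 40
f 42 31 41
f 40 41 29
f 42 41 40
f 30 40 47
f 40 29 46
f 47 46 33
f 40 46 47
f 30 47 52
f 47 33 53
f 52 53 35
f 47 53 52
f 30 52 56
f 52 35 59
f 56 59 36
f 52 59 56
f 31 57 45
f 57 36 58
f 45 58 32
f 57 58 45
f 29 41 65
f 41 31 66
f 65 66 38
f 41 66 65
f 33 46 62
f 46 29 61
f 62 61 37
f 46 61 62
f 35 53 54
f 53 33 50
f 54 50 34
f 53 50 54
f 36 59 55
f 59 35 51
f 55 51 28
f 59 51 55
f 70 72 69
f 73 70 69
f 69 72 71
f 71 73 69
f 70 76 72
f 74 70 73
f 74 76 70
f 72 76 71
f 75 73 71
f 71 76 75
f 75 74 73
f 76 74 75
f 78 77 81
f 78 81 79
f 79 81 82
f 79 82 80
f 81 77 83
f 81 83 82
f 82 83 84
f 82 84 80
f 83 77 85
f 83 85 84
f 84 85 86
f 84 86 80
f 85 77 87
f 85 87 86
f 86 87 88
f 86 88 80
f 87 77 89
f 87 89 88
f 88 89 90
f 88 90 80
f 89 77 91
f 89 91 90
f 90 91 92
f 90 92 80
f 91 77 93
f 91 93 92
f 92 93 94
f 92 94 80
f 93 77 95
f 93 95 94
f 94 95 96
f 94 96 80
f 95 77 97
f 95 97 96
f 96 97 98
f 96 98 80
f 97 77 99
f 97 99 98
f 98 99 100
f 98 100 80
f 99 77 101
f 99 101 100
f 100 101 102
f 100 102 80
f 101 77 103
f 101 103 102
f 102 103 104
f 102 104 80
f 103 77 105
f 103 105 104
f 104 105 106
f 104 106 80
f 105 77 107
f 105 107 106
f 106 107 108
f 106 108 80
f 107 77 78
f 107 78 108
f 108 78 79
f 108 79 80
f 110 109 112
f 110 112 111
f 112 109 113
f 112 113 111
f 113 109 114
f 113 114 111
f 114 109 115
f 114 115 111
f 115 109 116
f 115 116 111
f 116 109 117
f 116 117 111
f 117 109 118
f 117 118 111
f 118 109 119
f 118 119 111
f 119 109 120
f 119 120 111
f 120 109 110
f 120 110 111



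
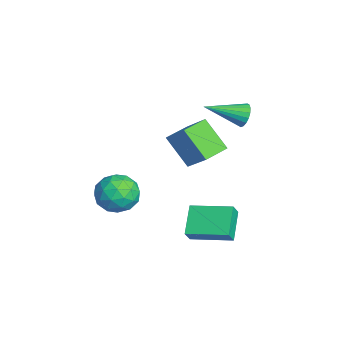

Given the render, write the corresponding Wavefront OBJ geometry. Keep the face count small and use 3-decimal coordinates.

v 2.574 1.59 -1.817
v 2.961 1.293 -1.121
v 3.401 3.468 -1.475
v 3.788 3.171 -0.779
v 3.912 1.169 -2.741
v 4.299 0.872 -2.045
v 4.739 3.047 -2.399
v 5.126 2.75 -1.703
v 0.033 4.279 2.821
v 0.52 4.471 3.286
v 0.047 2.361 3.599
v 0.253 4.53 3.436
v -0.057 4.539 3.464
v -0.349 4.497 3.365
v -0.566 4.412 3.159
v -0.664 4.3 2.885
v -0.624 4.184 2.598
v -0.454 4.087 2.356
v -0.188 4.028 2.206
v 0.122 4.019 2.177
v 0.415 4.061 2.276
v 0.631 4.146 2.483
v 0.73 4.258 2.757
v 0.69 4.374 3.043
v 2.614 -1.011 -0.847
v 3.16 -1.74 -0.151
v 1.16 -2.16 -0.909
v 1.706 -2.889 -0.213
v 1.342 -1.878 0.187
v 2.241 -1.168 0.225
v 2.079 -2.732 -1.285
v 2.978 -2.022 -1.247
v 2.829 -2.803 -0.421
v 2.374 -2.275 0.488
v 1.946 -1.625 -1.548
v 1.491 -1.097 -0.639
v 3.015 -1.275 -0.494
v 1.305 -2.625 -0.566
v 1.091 -2.031 -0.332
v 1.412 -2.459 0.078
v 2.475 -0.939 -0.273
v 2.795 -1.367 0.137
v 1.727 -1.448 0.335
v 1.525 -2.533 -1.197
v 1.845 -2.961 -0.787
v 2.908 -1.441 -1.138
v 3.229 -1.869 -0.728
v 2.593 -2.452 -1.395
v 3.141 -2.328 -0.243
v 2.286 -3.003 -0.28
v 2.506 -2.911 -0.91
v 3.034 -2.494 -0.887
v 2.873 -2.018 0.291
v 2.018 -2.693 0.255
v 1.805 -2.099 0.49
v 2.333 -1.682 0.512
v 2.679 -2.643 0.132
v 2.302 -1.207 -1.315
v 1.447 -1.882 -1.351
v 1.987 -2.218 -1.572
v 2.515 -1.801 -1.55
v 2.034 -0.897 -0.78
v 1.179 -1.572 -0.817
v 1.286 -1.406 -0.173
v 1.814 -0.989 -0.15
v 1.641 -1.257 -1.192
v 3.065 2.134 2.32
v 2.109 1.286 3.685
v 4.237 2.777 3.541
v 3.28 1.929 4.905
v 3.8 1.071 2.175
v 2.843 0.223 3.539
v 4.971 1.714 3.395
v 4.015 0.866 4.76
f 2 4 1
f 5 2 1
f 1 4 3
f 3 5 1
f 2 8 4
f 6 2 5
f 6 8 2
f 4 8 3
f 7 5 3
f 3 8 7
f 7 6 5
f 8 6 7
f 10 9 12
f 10 12 11
f 12 9 13
f 12 13 11
f 13 9 14
f 13 14 11
f 14 9 15
f 14 15 11
f 15 9 16
f 15 16 11
f 16 9 17
f 16 17 11
f 17 9 18
f 17 18 11
f 18 9 19
f 18 19 11
f 19 9 20
f 19 20 11
f 20 9 21
f 20 21 11
f 21 9 22
f 21 22 11
f 22 9 23
f 22 23 11
f 23 9 24
f 23 24 11
f 24 9 10
f 24 10 11
f 25 62 41
f 62 36 65
f 41 65 30
f 62 65 41
f 25 41 37
f 41 30 42
f 37 42 26
f 41 42 37
f 25 37 46
f 37 26 47
f 46 47 32
f 37 47 46
f 25 46 58
f 46 32 61
f 58 61 35
f 46 61 58
f 25 58 62
f 58 35 66
f 62 66 36
f 58 66 62
f 26 42 53
f 42 30 56
f 53 56 34
f 42 56 53
f 30 65 43
f 65 36 64
f 43 64 29
f 65 64 43
f 36 66 63
f 66 35 59
f 63 59 27
f 66 59 63
f 35 61 60
f 61 32 48
f 60 48 31
f 61 48 60
f 32 47 52
f 47 26 49
f 52 49 33
f 47 49 52
f 28 54 40
f 54 34 55
f 40 55 29
f 54 55 40
f 28 40 38
f 40 29 39
f 38 39 27
f 40 39 38
f 28 38 45
f 38 27 44
f 45 44 31
f 38 44 45
f 28 45 50
f 45 31 51
f 50 51 33
f 45 51 50
f 28 50 54
f 50 33 57
f 54 57 34
f 50 57 54
f 29 55 43
f 55 34 56
f 43 56 30
f 55 56 43
f 27 39 63
f 39 29 64
f 63 64 36
f 39 64 63
f 31 44 60
f 44 27 59
f 60 59 35
f 44 59 60
f 33 51 52
f 51 31 48
f 52 48 32
f 51 48 52
f 34 57 53
f 57 33 49
f 53 49 26
f 57 49 53
f 68 70 67
f 71 68 67
f 67 70 69
f 69 71 67
f 68 74 70
f 72 68 71
f 72 74 68
f 70 74 69
f 73 71 69
f 69 74 73
f 73 72 71
f 74 72 73



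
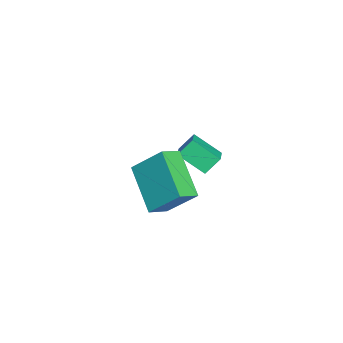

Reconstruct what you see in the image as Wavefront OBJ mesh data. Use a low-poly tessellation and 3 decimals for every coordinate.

v 4.399 2.903 -0.342
v 2.803 2.084 0.69
v 4.61 4.042 0.888
v 3.014 3.224 1.92
v 4.986 2.316 0.1
v 3.39 1.498 1.132
v 5.197 3.456 1.33
v 3.601 2.637 2.362
v -0.372 3.899 -2.124
v -0.679 2.799 -1.349
v -0.68 4.46 -1.45
v -0.987 3.36 -0.675
v 0.407 3.92 -1.785
v 0.1 2.82 -1.01
v 0.099 4.481 -1.111
v -0.208 3.381 -0.336
f 2 4 1
f 5 2 1
f 1 4 3
f 3 5 1
f 2 8 4
f 6 2 5
f 6 8 2
f 4 8 3
f 7 5 3
f 3 8 7
f 7 6 5
f 8 6 7
f 10 12 9
f 13 10 9
f 9 12 11
f 11 13 9
f 10 16 12
f 14 10 13
f 14 16 10
f 12 16 11
f 15 13 11
f 11 16 15
f 15 14 13
f 16 14 15



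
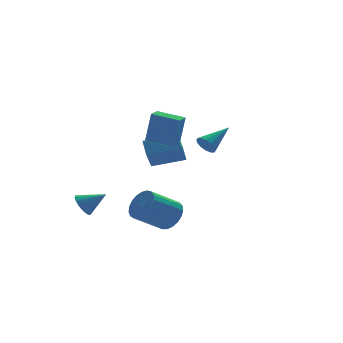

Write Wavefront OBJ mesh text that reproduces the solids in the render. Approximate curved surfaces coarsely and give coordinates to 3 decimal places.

v 2.156 1.528 0.107
v 2.507 1.219 -0.387
v 3.824 1.972 1.013
v 2.475 1.553 -0.493
v 2.358 1.88 -0.438
v 2.187 2.113 -0.238
v 2.007 2.189 0.056
v 1.868 2.088 0.362
v 1.805 1.836 0.601
v 1.837 1.502 0.707
v 1.954 1.175 0.652
v 2.125 0.942 0.451
v 2.305 0.866 0.158
v 2.444 0.967 -0.149
v -2.582 -3.281 -2.475
v -2.034 -3.296 -1.663
v -3.65 -3.274 -0.572
v -4.198 -3.259 -1.385
v -2.074 -2.896 -1.731
v -3.69 -2.874 -0.64
v -2.202 -2.563 -1.928
v -3.818 -2.541 -0.837
v -2.396 -2.354 -2.219
v -4.012 -2.332 -1.128
v -2.622 -2.305 -2.554
v -4.238 -2.283 -1.463
v -2.841 -2.425 -2.876
v -4.457 -2.403 -1.785
v -3.015 -2.693 -3.129
v -4.631 -2.671 -2.038
v -3.114 -3.063 -3.269
v -4.731 -3.041 -2.178
v -3.122 -3.47 -3.271
v -4.738 -3.448 -2.18
v -3.036 -3.845 -3.136
v -4.652 -3.823 -2.045
v -2.871 -4.122 -2.887
v -4.487 -4.1 -1.796
v -2.657 -4.254 -2.566
v -4.273 -4.232 -1.475
v -2.429 -4.218 -2.23
v -4.045 -4.195 -1.139
v -2.228 -4.019 -1.936
v -3.844 -3.997 -0.845
v -2.088 -3.693 -1.736
v -3.704 -3.671 -0.645
v -4.481 3.149 -3.719
v -4.081 2.976 -4.378
v -3.399 2.531 -2.901
v -3.966 3.275 -4.305
v -3.94 3.552 -4.13
v -4.007 3.759 -3.885
v -4.156 3.861 -3.61
v -4.361 3.84 -3.355
v -4.587 3.699 -3.162
v -4.795 3.463 -3.066
v -4.948 3.173 -3.082
v -5.02 2.879 -3.209
v -5 2.631 -3.424
v -4.889 2.473 -3.69
v -4.708 2.432 -3.961
v -4.487 2.515 -4.19
v -4.266 2.707 -4.337
v -1.835 0.821 0.318
v -1.637 1.645 1.036
v -1.064 1.752 -0.961
v -0.866 2.575 -0.244
v -0.134 0.025 0.764
v 0.064 0.848 1.481
v 0.637 0.955 -0.516
v 0.835 1.779 0.202
v -2.156 0.304 1.613
v -1.884 0.146 3.487
v -1.534 0.821 1.567
v -1.263 0.663 3.44
v -1.137 -0.943 1.36
v -0.866 -1.101 3.233
v -0.516 -0.426 1.313
v -0.244 -0.584 3.187
f 2 1 4
f 2 4 3
f 4 1 5
f 4 5 3
f 5 1 6
f 5 6 3
f 6 1 7
f 6 7 3
f 7 1 8
f 7 8 3
f 8 1 9
f 8 9 3
f 9 1 10
f 9 10 3
f 10 1 11
f 10 11 3
f 11 1 12
f 11 12 3
f 12 1 13
f 12 13 3
f 13 1 14
f 13 14 3
f 14 1 2
f 14 2 3
f 16 15 19
f 16 19 17
f 17 19 20
f 17 20 18
f 19 15 21
f 19 21 20
f 20 21 22
f 20 22 18
f 21 15 23
f 21 23 22
f 22 23 24
f 22 24 18
f 23 15 25
f 23 25 24
f 24 25 26
f 24 26 18
f 25 15 27
f 25 27 26
f 26 27 28
f 26 28 18
f 27 15 29
f 27 29 28
f 28 29 30
f 28 30 18
f 29 15 31
f 29 31 30
f 30 31 32
f 30 32 18
f 31 15 33
f 31 33 32
f 32 33 34
f 32 34 18
f 33 15 35
f 33 35 34
f 34 35 36
f 34 36 18
f 35 15 37
f 35 37 36
f 36 37 38
f 36 38 18
f 37 15 39
f 37 39 38
f 38 39 40
f 38 40 18
f 39 15 41
f 39 41 40
f 40 41 42
f 40 42 18
f 41 15 43
f 41 43 42
f 42 43 44
f 42 44 18
f 43 15 45
f 43 45 44
f 44 45 46
f 44 46 18
f 45 15 16
f 45 16 46
f 46 16 17
f 46 17 18
f 48 47 50
f 48 50 49
f 50 47 51
f 50 51 49
f 51 47 52
f 51 52 49
f 52 47 53
f 52 53 49
f 53 47 54
f 53 54 49
f 54 47 55
f 54 55 49
f 55 47 56
f 55 56 49
f 56 47 57
f 56 57 49
f 57 47 58
f 57 58 49
f 58 47 59
f 58 59 49
f 59 47 60
f 59 60 49
f 60 47 61
f 60 61 49
f 61 47 62
f 61 62 49
f 62 47 63
f 62 63 49
f 63 47 48
f 63 48 49
f 65 67 64
f 68 65 64
f 64 67 66
f 66 68 64
f 65 71 67
f 69 65 68
f 69 71 65
f 67 71 66
f 70 68 66
f 66 71 70
f 70 69 68
f 71 69 70
f 73 75 72
f 76 73 72
f 72 75 74
f 74 76 72
f 73 79 75
f 77 73 76
f 77 79 73
f 75 79 74
f 78 76 74
f 74 79 78
f 78 77 76
f 79 77 78



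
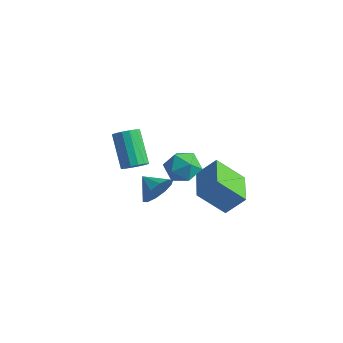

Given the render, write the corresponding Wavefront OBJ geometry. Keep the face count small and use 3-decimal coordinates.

v -0.293 -2.796 0.17
v 0.046 -2.483 0.896
v -1.267 -2.624 0.55
v -0.015 -2.079 0.556
v -0.183 -1.949 0.068
v -0.392 -2.143 -0.38
v -0.563 -2.586 -0.619
v -0.631 -3.109 -0.556
v -0.57 -3.513 -0.216
v -0.403 -3.643 0.272
v -0.194 -3.45 0.72
v -0.022 -3.007 0.959
v -2.811 -1.122 -0.586
v -2.437 -0.578 -0.606
v -3.535 0.225 0.706
v -3.909 -0.318 0.726
v -2.68 -0.527 -0.841
v -3.778 0.276 0.472
v -2.958 -0.635 -1.007
v -4.056 0.168 0.305
v -3.197 -0.874 -1.061
v -4.295 -0.07 0.251
v -3.332 -1.178 -0.987
v -4.43 -0.375 0.325
v -3.328 -1.468 -0.806
v -4.426 -0.665 0.506
v -3.185 -1.665 -0.566
v -4.283 -0.862 0.746
v -2.942 -1.716 -0.332
v -4.04 -0.913 0.981
v -2.664 -1.608 -0.165
v -3.762 -0.805 1.147
v -2.425 -1.37 -0.111
v -3.523 -0.566 1.201
v -2.29 -1.065 -0.185
v -3.388 -0.262 1.127
v -2.294 -0.775 -0.366
v -3.392 0.028 0.946
v 0.172 1.749 -4.492
v -0.926 1.002 -3.219
v -0.929 3.272 -4.548
v -2.027 2.524 -3.275
v 0.907 2.316 -3.525
v -0.191 1.568 -2.252
v -0.194 3.838 -3.581
v -1.292 3.091 -2.308
v 0.811 -1.709 1.937
v 1.572 -2.126 2.149
v 0.068 -2.914 2.231
v 0.829 -3.331 2.443
v 0.516 -2.679 2.968
v 0.975 -1.934 2.786
v 0.665 -3.106 1.594
v 1.124 -2.361 1.412
v 1.482 -2.99 1.937
v 1.39 -2.726 2.786
v 0.25 -2.314 1.594
v 0.158 -2.05 2.443
f 2 1 4
f 2 4 3
f 4 1 5
f 4 5 3
f 5 1 6
f 5 6 3
f 6 1 7
f 6 7 3
f 7 1 8
f 7 8 3
f 8 1 9
f 8 9 3
f 9 1 10
f 9 10 3
f 10 1 11
f 10 11 3
f 11 1 12
f 11 12 3
f 12 1 2
f 12 2 3
f 14 13 17
f 14 17 15
f 15 17 18
f 15 18 16
f 17 13 19
f 17 19 18
f 18 19 20
f 18 20 16
f 19 13 21
f 19 21 20
f 20 21 22
f 20 22 16
f 21 13 23
f 21 23 22
f 22 23 24
f 22 24 16
f 23 13 25
f 23 25 24
f 24 25 26
f 24 26 16
f 25 13 27
f 25 27 26
f 26 27 28
f 26 28 16
f 27 13 29
f 27 29 28
f 28 29 30
f 28 30 16
f 29 13 31
f 29 31 30
f 30 31 32
f 30 32 16
f 31 13 33
f 31 33 32
f 32 33 34
f 32 34 16
f 33 13 35
f 33 35 34
f 34 35 36
f 34 36 16
f 35 13 37
f 35 37 36
f 36 37 38
f 36 38 16
f 37 13 14
f 37 14 38
f 38 14 15
f 38 15 16
f 40 42 39
f 43 40 39
f 39 42 41
f 41 43 39
f 40 46 42
f 44 40 43
f 44 46 40
f 42 46 41
f 45 43 41
f 41 46 45
f 45 44 43
f 46 44 45
f 47 58 52
f 47 52 48
f 47 48 54
f 47 54 57
f 47 57 58
f 48 52 56
f 52 58 51
f 58 57 49
f 57 54 53
f 54 48 55
f 50 56 51
f 50 51 49
f 50 49 53
f 50 53 55
f 50 55 56
f 51 56 52
f 49 51 58
f 53 49 57
f 55 53 54
f 56 55 48



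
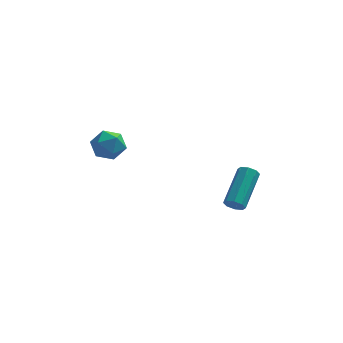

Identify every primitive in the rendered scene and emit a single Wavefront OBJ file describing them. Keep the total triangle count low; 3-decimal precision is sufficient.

v -2.386 -2.549 -0.587
v -1.985 -3.206 -0.199
v -3.595 -2.954 -0.021
v -3.194 -3.611 0.367
v -3.039 -2.801 0.62
v -2.292 -2.551 0.27
v -3.288 -3.609 -0.49
v -2.541 -3.359 -0.84
v -2.542 -3.861 -0.139
v -2.388 -3.362 0.547
v -3.192 -2.798 -0.767
v -3.038 -2.299 -0.081
v 2.686 -2.574 -4.213
v 3.049 -2.477 -4.572
v 3.637 -0.729 -3.506
v 3.274 -0.826 -3.147
v 2.7 -2.307 -4.659
v 3.288 -0.559 -3.593
v 2.343 -2.293 -4.484
v 2.931 -0.545 -3.418
v 2.186 -2.444 -4.151
v 2.774 -0.696 -3.085
v 2.323 -2.671 -3.854
v 2.911 -0.923 -2.788
v 2.672 -2.841 -3.767
v 3.26 -1.093 -2.701
v 3.029 -2.855 -3.942
v 3.617 -1.107 -2.876
v 3.186 -2.704 -4.275
v 3.774 -0.956 -3.209
f 1 12 6
f 1 6 2
f 1 2 8
f 1 8 11
f 1 11 12
f 2 6 10
f 6 12 5
f 12 11 3
f 11 8 7
f 8 2 9
f 4 10 5
f 4 5 3
f 4 3 7
f 4 7 9
f 4 9 10
f 5 10 6
f 3 5 12
f 7 3 11
f 9 7 8
f 10 9 2
f 14 13 17
f 14 17 15
f 15 17 18
f 15 18 16
f 17 13 19
f 17 19 18
f 18 19 20
f 18 20 16
f 19 13 21
f 19 21 20
f 20 21 22
f 20 22 16
f 21 13 23
f 21 23 22
f 22 23 24
f 22 24 16
f 23 13 25
f 23 25 24
f 24 25 26
f 24 26 16
f 25 13 27
f 25 27 26
f 26 27 28
f 26 28 16
f 27 13 29
f 27 29 28
f 28 29 30
f 28 30 16
f 29 13 14
f 29 14 30
f 30 14 15
f 30 15 16



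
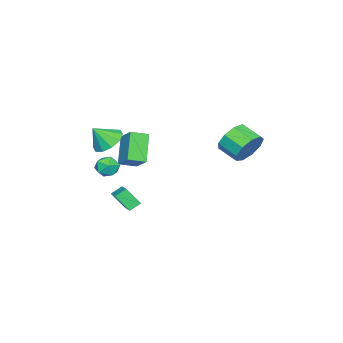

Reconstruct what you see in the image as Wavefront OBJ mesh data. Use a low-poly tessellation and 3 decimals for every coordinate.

v 1.656 -2.463 -3.063
v 1.79 -3.306 -2.057
v 1.116 -2.037 -2.634
v 1.251 -2.88 -1.628
v 2.949 -1.48 -2.412
v 3.084 -2.323 -1.406
v 2.41 -1.054 -1.983
v 2.544 -1.897 -0.977
v 1.551 -3.1 0.536
v 1.889 -2.843 -0.154
v 2.691 -3.637 0.894
v 3.029 -3.38 0.204
v 2.814 -2.846 0.773
v 2.11 -2.514 0.552
v 2.47 -3.966 0.188
v 1.766 -3.634 -0.033
v 2.456 -3.379 -0.369
v 2.669 -2.686 -0.007
v 1.911 -3.794 0.747
v 2.124 -3.101 1.109
v 0.209 4.515 2.604
v 0.857 4.025 1.863
v 0.559 2.796 2.414
v -0.089 3.285 3.156
v 1.256 4.203 2.475
v 0.958 2.974 3.027
v 1.165 4.527 3.148
v 0.867 3.298 3.7
v 0.627 4.845 3.567
v 0.329 3.616 4.118
v -0.107 5.009 3.535
v -0.405 3.779 4.086
v -0.693 4.941 3.068
v -0.991 3.712 3.619
v -0.857 4.674 2.384
v -1.155 3.444 2.935
v -0.522 4.332 1.803
v -0.82 3.103 2.354
v 0.155 4.076 1.597
v -0.143 2.847 2.148
v 1.863 -3.399 2.193
v 2.804 -3.221 1.787
v 2.457 -4.041 3.287
v 2.652 -2.722 2.163
v 2.199 -2.481 2.55
v 1.617 -2.591 2.801
v 1.13 -3.01 2.82
v 0.923 -3.577 2.599
v 1.074 -4.076 2.224
v 1.528 -4.316 1.837
v 2.109 -4.206 1.586
v 2.597 -3.788 1.567
v -0.105 -2.666 -0.565
v -1.353 -3.15 0.987
v 0.682 -1.611 0.396
v -0.566 -2.095 1.949
v 0.606 -3.485 -0.249
v -0.642 -3.969 1.304
v 1.393 -2.43 0.713
v 0.145 -2.914 2.265
f 2 4 1
f 5 2 1
f 1 4 3
f 3 5 1
f 2 8 4
f 6 2 5
f 6 8 2
f 4 8 3
f 7 5 3
f 3 8 7
f 7 6 5
f 8 6 7
f 9 20 14
f 9 14 10
f 9 10 16
f 9 16 19
f 9 19 20
f 10 14 18
f 14 20 13
f 20 19 11
f 19 16 15
f 16 10 17
f 12 18 13
f 12 13 11
f 12 11 15
f 12 15 17
f 12 17 18
f 13 18 14
f 11 13 20
f 15 11 19
f 17 15 16
f 18 17 10
f 22 21 25
f 22 25 23
f 23 25 26
f 23 26 24
f 25 21 27
f 25 27 26
f 26 27 28
f 26 28 24
f 27 21 29
f 27 29 28
f 28 29 30
f 28 30 24
f 29 21 31
f 29 31 30
f 30 31 32
f 30 32 24
f 31 21 33
f 31 33 32
f 32 33 34
f 32 34 24
f 33 21 35
f 33 35 34
f 34 35 36
f 34 36 24
f 35 21 37
f 35 37 36
f 36 37 38
f 36 38 24
f 37 21 39
f 37 39 38
f 38 39 40
f 38 40 24
f 39 21 22
f 39 22 40
f 40 22 23
f 40 23 24
f 42 41 44
f 42 44 43
f 44 41 45
f 44 45 43
f 45 41 46
f 45 46 43
f 46 41 47
f 46 47 43
f 47 41 48
f 47 48 43
f 48 41 49
f 48 49 43
f 49 41 50
f 49 50 43
f 50 41 51
f 50 51 43
f 51 41 52
f 51 52 43
f 52 41 42
f 52 42 43
f 54 56 53
f 57 54 53
f 53 56 55
f 55 57 53
f 54 60 56
f 58 54 57
f 58 60 54
f 56 60 55
f 59 57 55
f 55 60 59
f 59 58 57
f 60 58 59



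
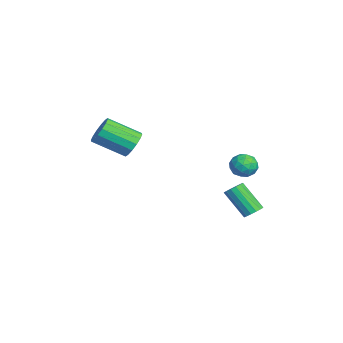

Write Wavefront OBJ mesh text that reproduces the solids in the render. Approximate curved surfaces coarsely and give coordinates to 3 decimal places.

v -1.344 -2.005 1.938
v -0.996 -2.389 1.369
v -1.208 -3.919 2.272
v -1.556 -3.535 2.842
v -0.702 -2.283 1.617
v -0.914 -3.814 2.52
v -0.58 -2.103 1.951
v -0.792 -3.634 2.854
v -0.663 -1.896 2.282
v -0.875 -3.427 3.185
v -0.929 -1.719 2.521
v -1.141 -3.25 3.424
v -1.305 -1.618 2.603
v -1.517 -3.149 3.506
v -1.692 -1.621 2.508
v -1.904 -3.151 3.411
v -1.986 -1.726 2.26
v -2.198 -3.257 3.163
v -2.108 -1.906 1.926
v -2.32 -3.437 2.829
v -2.025 -2.113 1.595
v -2.237 -3.644 2.498
v -1.759 -2.29 1.356
v -1.971 -3.821 2.259
v -1.383 -2.391 1.274
v -1.595 -3.922 2.177
v -0.759 2.715 0.976
v -0.451 3.197 0.565
v 0.231 2.543 1.515
v 0.539 3.025 1.104
v 0.062 3.223 1.583
v -0.55 3.33 1.25
v 0.33 2.41 0.83
v -0.282 2.517 0.497
v 0.222 3.009 0.475
v 0.056 3.511 0.94
v -0.276 2.229 1.14
v -0.442 2.731 1.605
v -0.692 2.971 0.723
v 0.472 2.769 1.357
v 0.191 2.885 1.638
v 0.372 3.169 1.397
v -0.75 3.049 1.126
v -0.569 3.333 0.884
v -0.268 3.348 1.483
v 0.349 2.407 1.196
v 0.53 2.691 0.954
v -0.592 2.571 0.683
v -0.411 2.855 0.442
v 0.048 2.392 0.597
v -0.115 3.144 0.429
v 0.466 3.043 0.745
v 0.344 2.682 0.584
v -0.016 2.744 0.389
v -0.213 3.439 0.702
v 0.369 3.338 1.019
v 0.089 3.455 1.3
v -0.271 3.517 1.105
v 0.183 3.329 0.649
v -0.589 2.402 1.061
v -0.007 2.301 1.378
v 0.051 2.223 0.975
v -0.309 2.285 0.78
v -0.686 2.697 1.335
v -0.105 2.596 1.651
v -0.204 2.996 1.691
v -0.564 3.058 1.496
v -0.403 2.411 1.431
v 1.754 3.131 -0.999
v 2.186 3.201 -0.719
v 1.518 2.359 0.52
v 1.086 2.289 0.239
v 2.03 3.412 -0.659
v 1.362 2.57 0.579
v 1.8 3.548 -0.691
v 1.132 2.705 0.547
v 1.557 3.572 -0.806
v 0.889 2.73 0.433
v 1.368 3.478 -0.972
v 0.699 2.636 0.267
v 1.281 3.291 -1.145
v 0.613 2.449 0.093
v 1.322 3.061 -1.28
v 0.654 2.219 -0.041
v 1.478 2.85 -1.339
v 0.81 2.008 -0.101
v 1.708 2.715 -1.307
v 1.04 1.872 -0.069
v 1.951 2.69 -1.193
v 1.283 1.848 0.046
v 2.141 2.784 -1.027
v 1.472 1.942 0.212
v 2.227 2.971 -0.853
v 1.559 2.129 0.385
f 2 1 5
f 2 5 3
f 3 5 6
f 3 6 4
f 5 1 7
f 5 7 6
f 6 7 8
f 6 8 4
f 7 1 9
f 7 9 8
f 8 9 10
f 8 10 4
f 9 1 11
f 9 11 10
f 10 11 12
f 10 12 4
f 11 1 13
f 11 13 12
f 12 13 14
f 12 14 4
f 13 1 15
f 13 15 14
f 14 15 16
f 14 16 4
f 15 1 17
f 15 17 16
f 16 17 18
f 16 18 4
f 17 1 19
f 17 19 18
f 18 19 20
f 18 20 4
f 19 1 21
f 19 21 20
f 20 21 22
f 20 22 4
f 21 1 23
f 21 23 22
f 22 23 24
f 22 24 4
f 23 1 25
f 23 25 24
f 24 25 26
f 24 26 4
f 25 1 2
f 25 2 26
f 26 2 3
f 26 3 4
f 27 64 43
f 64 38 67
f 43 67 32
f 64 67 43
f 27 43 39
f 43 32 44
f 39 44 28
f 43 44 39
f 27 39 48
f 39 28 49
f 48 49 34
f 39 49 48
f 27 48 60
f 48 34 63
f 60 63 37
f 48 63 60
f 27 60 64
f 60 37 68
f 64 68 38
f 60 68 64
f 28 44 55
f 44 32 58
f 55 58 36
f 44 58 55
f 32 67 45
f 67 38 66
f 45 66 31
f 67 66 45
f 38 68 65
f 68 37 61
f 65 61 29
f 68 61 65
f 37 63 62
f 63 34 50
f 62 50 33
f 63 50 62
f 34 49 54
f 49 28 51
f 54 51 35
f 49 51 54
f 30 56 42
f 56 36 57
f 42 57 31
f 56 57 42
f 30 42 40
f 42 31 41
f 40 41 29
f 42 41 40
f 30 40 47
f 40 29 46
f 47 46 33
f 40 46 47
f 30 47 52
f 47 33 53
f 52 53 35
f 47 53 52
f 30 52 56
f 52 35 59
f 56 59 36
f 52 59 56
f 31 57 45
f 57 36 58
f 45 58 32
f 57 58 45
f 29 41 65
f 41 31 66
f 65 66 38
f 41 66 65
f 33 46 62
f 46 29 61
f 62 61 37
f 46 61 62
f 35 53 54
f 53 33 50
f 54 50 34
f 53 50 54
f 36 59 55
f 59 35 51
f 55 51 28
f 59 51 55
f 70 69 73
f 70 73 71
f 71 73 74
f 71 74 72
f 73 69 75
f 73 75 74
f 74 75 76
f 74 76 72
f 75 69 77
f 75 77 76
f 76 77 78
f 76 78 72
f 77 69 79
f 77 79 78
f 78 79 80
f 78 80 72
f 79 69 81
f 79 81 80
f 80 81 82
f 80 82 72
f 81 69 83
f 81 83 82
f 82 83 84
f 82 84 72
f 83 69 85
f 83 85 84
f 84 85 86
f 84 86 72
f 85 69 87
f 85 87 86
f 86 87 88
f 86 88 72
f 87 69 89
f 87 89 88
f 88 89 90
f 88 90 72
f 89 69 91
f 89 91 90
f 90 91 92
f 90 92 72
f 91 69 93
f 91 93 92
f 92 93 94
f 92 94 72
f 93 69 70
f 93 70 94
f 94 70 71
f 94 71 72



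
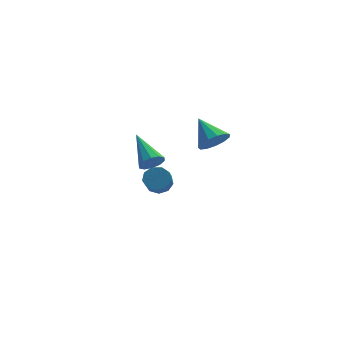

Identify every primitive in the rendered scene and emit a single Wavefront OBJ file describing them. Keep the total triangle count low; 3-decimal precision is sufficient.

v 2.014 2.611 -3.744
v 2.679 2.313 -3.784
v 2.411 1.611 -2.995
v 1.746 1.909 -2.956
v 2.679 2.686 -3.452
v 2.411 1.984 -2.663
v 2.367 3.024 -3.257
v 2.099 2.322 -2.468
v 1.89 3.169 -3.29
v 1.622 2.466 -2.501
v 1.471 3.053 -3.536
v 1.203 2.35 -2.747
v 1.306 2.73 -3.879
v 1.038 2.027 -3.09
v 1.473 2.352 -4.16
v 1.205 1.649 -3.371
v 1.892 2.095 -4.246
v 1.624 1.392 -3.457
v 2.369 2.08 -4.097
v 2.101 1.377 -3.309
v 0.13 -4.502 2.645
v 0.421 -4.725 3.181
v -0.23 -2.838 3.535
v 0.699 -4.544 2.955
v 0.76 -4.347 2.611
v 0.58 -4.208 2.279
v 0.228 -4.182 2.088
v -0.162 -4.278 2.109
v -0.44 -4.459 2.335
v -0.501 -4.656 2.68
v -0.321 -4.795 3.011
v 0.032 -4.821 3.203
v 3.883 -1.154 1.378
v 4.646 -1.151 1.776
v 3.417 0.134 2.262
v 4.694 -0.867 1.387
v 4.484 -0.673 0.995
v 4.084 -0.633 0.724
v 3.62 -0.758 0.662
v 3.24 -1.008 0.827
v 3.063 -1.305 1.166
v 3.147 -1.554 1.574
v 3.465 -1.676 1.919
v 3.915 -1.632 2.092
v 4.355 -1.436 2.039
f 2 1 5
f 2 5 3
f 3 5 6
f 3 6 4
f 5 1 7
f 5 7 6
f 6 7 8
f 6 8 4
f 7 1 9
f 7 9 8
f 8 9 10
f 8 10 4
f 9 1 11
f 9 11 10
f 10 11 12
f 10 12 4
f 11 1 13
f 11 13 12
f 12 13 14
f 12 14 4
f 13 1 15
f 13 15 14
f 14 15 16
f 14 16 4
f 15 1 17
f 15 17 16
f 16 17 18
f 16 18 4
f 17 1 19
f 17 19 18
f 18 19 20
f 18 20 4
f 19 1 2
f 19 2 20
f 20 2 3
f 20 3 4
f 22 21 24
f 22 24 23
f 24 21 25
f 24 25 23
f 25 21 26
f 25 26 23
f 26 21 27
f 26 27 23
f 27 21 28
f 27 28 23
f 28 21 29
f 28 29 23
f 29 21 30
f 29 30 23
f 30 21 31
f 30 31 23
f 31 21 32
f 31 32 23
f 32 21 22
f 32 22 23
f 34 33 36
f 34 36 35
f 36 33 37
f 36 37 35
f 37 33 38
f 37 38 35
f 38 33 39
f 38 39 35
f 39 33 40
f 39 40 35
f 40 33 41
f 40 41 35
f 41 33 42
f 41 42 35
f 42 33 43
f 42 43 35
f 43 33 44
f 43 44 35
f 44 33 45
f 44 45 35
f 45 33 34
f 45 34 35



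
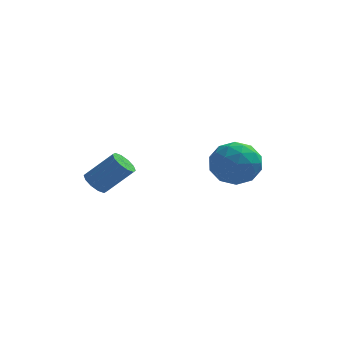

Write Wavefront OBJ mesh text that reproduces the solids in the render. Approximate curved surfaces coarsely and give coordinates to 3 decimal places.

v 3.21 2.83 -0.525
v 4.421 2.827 -0.879
v 2.879 1.153 -1.641
v 4.09 1.15 -1.995
v 3.783 0.89 -0.8
v 3.987 1.926 -0.11
v 3.313 2.054 -2.41
v 3.517 3.09 -1.72
v 4.485 2.348 -2.045
v 4.775 1.628 -1.049
v 2.525 2.352 -1.471
v 2.815 1.632 -0.475
v 3.844 2.976 -0.604
v 3.456 1.004 -1.916
v 3.275 0.851 -1.213
v 3.987 0.85 -1.422
v 3.589 2.446 -0.152
v 4.301 2.445 -0.36
v 3.926 1.306 -0.313
v 2.999 1.535 -2.16
v 3.711 1.534 -2.368
v 3.313 3.13 -1.098
v 4.025 3.129 -1.307
v 3.374 2.674 -2.207
v 4.593 2.692 -1.497
v 4.399 1.707 -2.153
v 3.943 2.238 -2.397
v 4.063 2.847 -1.992
v 4.764 2.27 -0.912
v 4.57 1.284 -1.568
v 4.389 1.131 -0.866
v 4.509 1.74 -0.46
v 4.802 1.988 -1.597
v 2.73 2.696 -0.952
v 2.536 1.71 -1.608
v 2.791 2.24 -2.06
v 2.911 2.849 -1.654
v 2.901 2.273 -0.367
v 2.707 1.288 -1.023
v 3.237 1.133 -0.528
v 3.357 1.742 -0.123
v 2.498 1.992 -0.923
v -1.867 -2.968 -0.392
v -1.4 -2.938 -0.858
v -0.206 -2.821 0.347
v -0.673 -2.852 0.812
v -1.521 -2.557 -0.775
v -0.327 -2.44 0.429
v -1.774 -2.334 -0.546
v -0.58 -2.217 0.658
v -2.062 -2.352 -0.259
v -0.868 -2.235 0.946
v -2.276 -2.606 -0.022
v -1.082 -2.49 1.183
v -2.334 -2.999 0.073
v -1.14 -2.882 1.278
v -2.213 -3.38 -0.009
v -1.019 -3.263 1.195
v -1.96 -3.603 -0.238
v -0.766 -3.486 0.966
v -1.672 -3.585 -0.526
v -0.478 -3.468 0.679
v -1.458 -3.33 -0.763
v -0.264 -3.214 0.442
f 1 38 17
f 38 12 41
f 17 41 6
f 38 41 17
f 1 17 13
f 17 6 18
f 13 18 2
f 17 18 13
f 1 13 22
f 13 2 23
f 22 23 8
f 13 23 22
f 1 22 34
f 22 8 37
f 34 37 11
f 22 37 34
f 1 34 38
f 34 11 42
f 38 42 12
f 34 42 38
f 2 18 29
f 18 6 32
f 29 32 10
f 18 32 29
f 6 41 19
f 41 12 40
f 19 40 5
f 41 40 19
f 12 42 39
f 42 11 35
f 39 35 3
f 42 35 39
f 11 37 36
f 37 8 24
f 36 24 7
f 37 24 36
f 8 23 28
f 23 2 25
f 28 25 9
f 23 25 28
f 4 30 16
f 30 10 31
f 16 31 5
f 30 31 16
f 4 16 14
f 16 5 15
f 14 15 3
f 16 15 14
f 4 14 21
f 14 3 20
f 21 20 7
f 14 20 21
f 4 21 26
f 21 7 27
f 26 27 9
f 21 27 26
f 4 26 30
f 26 9 33
f 30 33 10
f 26 33 30
f 5 31 19
f 31 10 32
f 19 32 6
f 31 32 19
f 3 15 39
f 15 5 40
f 39 40 12
f 15 40 39
f 7 20 36
f 20 3 35
f 36 35 11
f 20 35 36
f 9 27 28
f 27 7 24
f 28 24 8
f 27 24 28
f 10 33 29
f 33 9 25
f 29 25 2
f 33 25 29
f 44 43 47
f 44 47 45
f 45 47 48
f 45 48 46
f 47 43 49
f 47 49 48
f 48 49 50
f 48 50 46
f 49 43 51
f 49 51 50
f 50 51 52
f 50 52 46
f 51 43 53
f 51 53 52
f 52 53 54
f 52 54 46
f 53 43 55
f 53 55 54
f 54 55 56
f 54 56 46
f 55 43 57
f 55 57 56
f 56 57 58
f 56 58 46
f 57 43 59
f 57 59 58
f 58 59 60
f 58 60 46
f 59 43 61
f 59 61 60
f 60 61 62
f 60 62 46
f 61 43 63
f 61 63 62
f 62 63 64
f 62 64 46
f 63 43 44
f 63 44 64
f 64 44 45
f 64 45 46



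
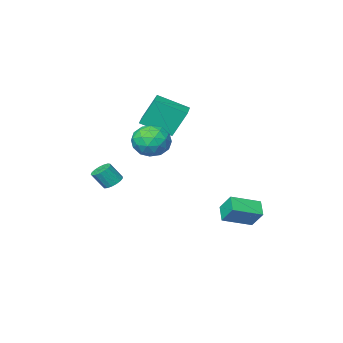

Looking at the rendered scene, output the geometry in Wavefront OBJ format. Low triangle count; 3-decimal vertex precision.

v 2.216 -3.295 -1.575
v 2.76 -3.269 -1.892
v 3.328 -3.579 -0.942
v 2.784 -3.605 -0.625
v 2.727 -2.99 -1.781
v 3.296 -3.301 -0.831
v 2.577 -2.781 -1.623
v 3.146 -3.092 -0.673
v 2.345 -2.69 -1.455
v 2.913 -3.001 -0.504
v 2.083 -2.737 -1.313
v 2.651 -3.048 -0.363
v 1.851 -2.912 -1.232
v 2.42 -3.223 -0.282
v 1.703 -3.175 -1.229
v 2.271 -3.486 -0.279
v 1.672 -3.465 -1.306
v 2.241 -3.776 -0.356
v 1.766 -3.716 -1.444
v 2.335 -4.027 -0.494
v 1.963 -3.871 -1.612
v 2.531 -4.181 -0.662
v 2.218 -3.893 -1.772
v 2.786 -4.204 -0.822
v 2.472 -3.779 -1.887
v 3.041 -4.089 -0.936
v 2.668 -3.553 -1.93
v 3.236 -3.864 -0.98
v -1.142 -2.545 1.821
v -1.823 -2.126 3.434
v -0.278 -1.408 1.89
v -0.958 -0.989 3.503
v 0.218 -3.631 2.677
v -0.462 -3.212 4.29
v 1.083 -2.494 2.746
v 0.402 -2.075 4.359
v -3.504 1.341 -4.34
v -3.909 0.529 -3.755
v -3.649 2.144 -3.327
v -4.054 1.332 -2.742
v -1.866 0.928 -3.778
v -2.271 0.116 -3.193
v -2.011 1.731 -2.765
v -2.416 0.919 -2.18
v 2.507 2.769 2.783
v 3.504 2.588 2.431
v 2.816 1.772 4.169
v 3.813 1.591 3.817
v 3.535 2.567 4.166
v 3.345 3.183 3.309
v 2.975 1.177 3.291
v 2.785 1.793 2.434
v 3.794 1.604 2.745
v 4.14 2.464 3.286
v 2.18 1.896 3.314
v 2.526 2.756 3.855
v 2.979 2.766 2.485
v 3.341 1.594 4.115
v 3.178 2.168 4.32
v 3.764 2.062 4.113
v 2.885 3.116 3.001
v 3.471 3.01 2.794
v 3.489 2.997 3.814
v 2.849 1.35 3.806
v 3.435 1.244 3.599
v 2.556 2.298 2.487
v 3.142 2.192 2.28
v 2.831 1.363 2.786
v 3.735 2.082 2.463
v 3.916 1.496 3.278
v 3.424 1.252 2.969
v 3.312 1.614 2.465
v 3.938 2.587 2.781
v 4.12 2.001 3.596
v 3.956 2.574 3.801
v 3.844 2.936 3.297
v 4.108 2.008 2.966
v 2.2 2.359 3.004
v 2.382 1.773 3.819
v 2.476 1.424 3.303
v 2.364 1.786 2.799
v 2.404 2.864 3.322
v 2.585 2.278 4.137
v 3.008 2.746 4.135
v 2.896 3.108 3.631
v 2.212 2.352 3.634
f 2 1 5
f 2 5 3
f 3 5 6
f 3 6 4
f 5 1 7
f 5 7 6
f 6 7 8
f 6 8 4
f 7 1 9
f 7 9 8
f 8 9 10
f 8 10 4
f 9 1 11
f 9 11 10
f 10 11 12
f 10 12 4
f 11 1 13
f 11 13 12
f 12 13 14
f 12 14 4
f 13 1 15
f 13 15 14
f 14 15 16
f 14 16 4
f 15 1 17
f 15 17 16
f 16 17 18
f 16 18 4
f 17 1 19
f 17 19 18
f 18 19 20
f 18 20 4
f 19 1 21
f 19 21 20
f 20 21 22
f 20 22 4
f 21 1 23
f 21 23 22
f 22 23 24
f 22 24 4
f 23 1 25
f 23 25 24
f 24 25 26
f 24 26 4
f 25 1 27
f 25 27 26
f 26 27 28
f 26 28 4
f 27 1 2
f 27 2 28
f 28 2 3
f 28 3 4
f 30 32 29
f 33 30 29
f 29 32 31
f 31 33 29
f 30 36 32
f 34 30 33
f 34 36 30
f 32 36 31
f 35 33 31
f 31 36 35
f 35 34 33
f 36 34 35
f 38 40 37
f 41 38 37
f 37 40 39
f 39 41 37
f 38 44 40
f 42 38 41
f 42 44 38
f 40 44 39
f 43 41 39
f 39 44 43
f 43 42 41
f 44 42 43
f 45 82 61
f 82 56 85
f 61 85 50
f 82 85 61
f 45 61 57
f 61 50 62
f 57 62 46
f 61 62 57
f 45 57 66
f 57 46 67
f 66 67 52
f 57 67 66
f 45 66 78
f 66 52 81
f 78 81 55
f 66 81 78
f 45 78 82
f 78 55 86
f 82 86 56
f 78 86 82
f 46 62 73
f 62 50 76
f 73 76 54
f 62 76 73
f 50 85 63
f 85 56 84
f 63 84 49
f 85 84 63
f 56 86 83
f 86 55 79
f 83 79 47
f 86 79 83
f 55 81 80
f 81 52 68
f 80 68 51
f 81 68 80
f 52 67 72
f 67 46 69
f 72 69 53
f 67 69 72
f 48 74 60
f 74 54 75
f 60 75 49
f 74 75 60
f 48 60 58
f 60 49 59
f 58 59 47
f 60 59 58
f 48 58 65
f 58 47 64
f 65 64 51
f 58 64 65
f 48 65 70
f 65 51 71
f 70 71 53
f 65 71 70
f 48 70 74
f 70 53 77
f 74 77 54
f 70 77 74
f 49 75 63
f 75 54 76
f 63 76 50
f 75 76 63
f 47 59 83
f 59 49 84
f 83 84 56
f 59 84 83
f 51 64 80
f 64 47 79
f 80 79 55
f 64 79 80
f 53 71 72
f 71 51 68
f 72 68 52
f 71 68 72
f 54 77 73
f 77 53 69
f 73 69 46
f 77 69 73

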